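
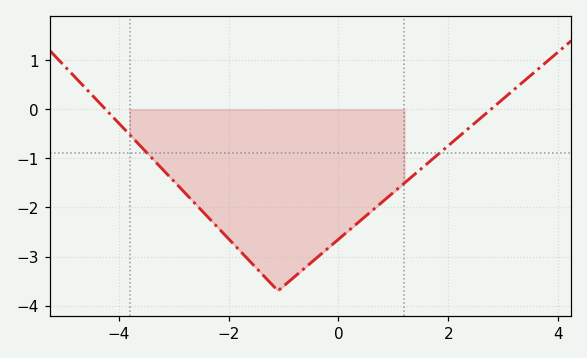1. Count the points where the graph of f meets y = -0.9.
2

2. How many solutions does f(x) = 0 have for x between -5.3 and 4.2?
2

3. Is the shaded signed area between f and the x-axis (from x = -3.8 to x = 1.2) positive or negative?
negative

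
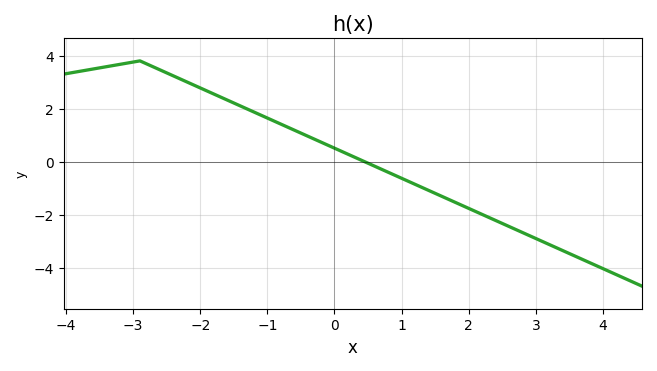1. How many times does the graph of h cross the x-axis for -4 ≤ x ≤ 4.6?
1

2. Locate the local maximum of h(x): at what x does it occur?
-2.9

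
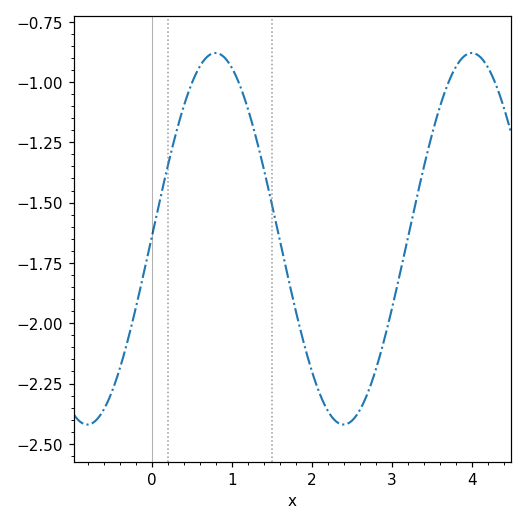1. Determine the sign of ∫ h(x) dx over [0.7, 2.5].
negative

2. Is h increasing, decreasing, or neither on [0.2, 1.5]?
neither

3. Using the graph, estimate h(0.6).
-0.934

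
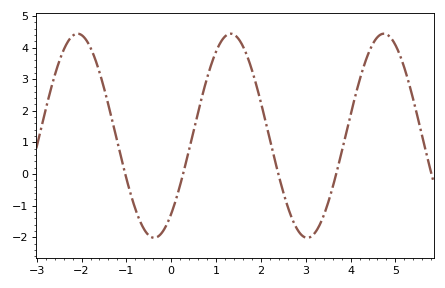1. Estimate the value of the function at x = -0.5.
-1.94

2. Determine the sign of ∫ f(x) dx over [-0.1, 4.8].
positive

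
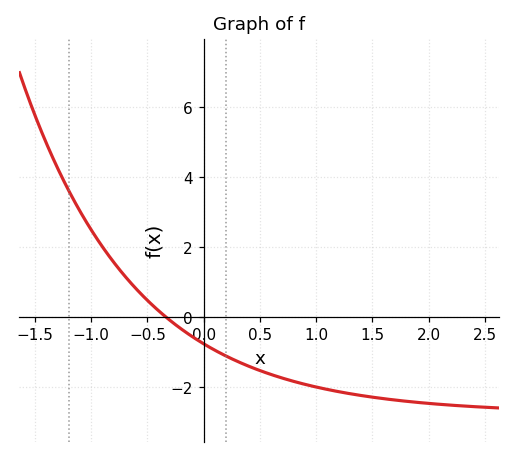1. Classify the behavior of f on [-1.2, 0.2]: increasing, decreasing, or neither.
decreasing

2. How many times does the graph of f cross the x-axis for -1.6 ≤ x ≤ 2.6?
1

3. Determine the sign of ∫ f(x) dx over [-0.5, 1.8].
negative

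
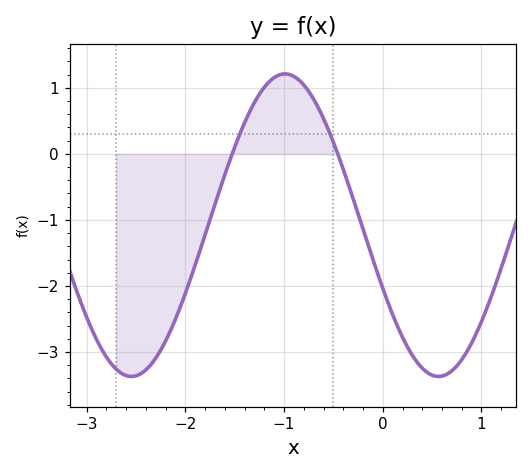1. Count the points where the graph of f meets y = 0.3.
2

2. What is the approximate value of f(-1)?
1.21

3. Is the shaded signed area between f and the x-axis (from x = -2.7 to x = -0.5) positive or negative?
negative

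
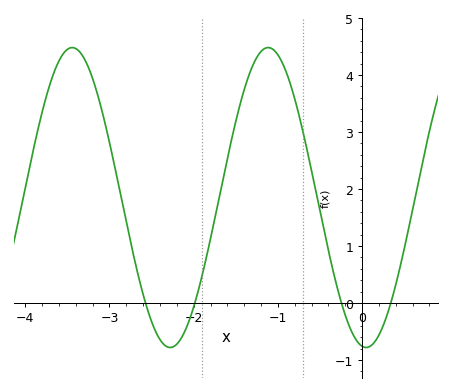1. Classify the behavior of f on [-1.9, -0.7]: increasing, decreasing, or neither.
neither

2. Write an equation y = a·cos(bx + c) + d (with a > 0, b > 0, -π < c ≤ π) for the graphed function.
y = 2.63cos(2.7x + 3) + 1.85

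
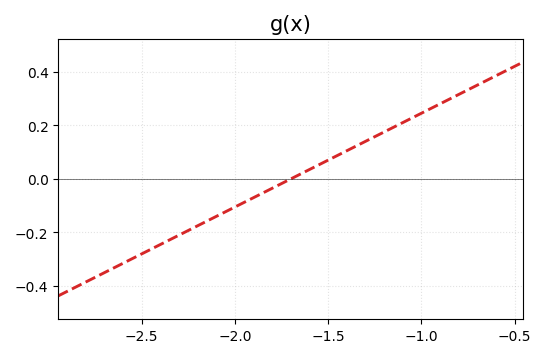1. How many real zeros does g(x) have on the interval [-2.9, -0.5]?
1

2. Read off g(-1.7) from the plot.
0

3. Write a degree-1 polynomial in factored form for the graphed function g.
y = 0.35(x + 1.7)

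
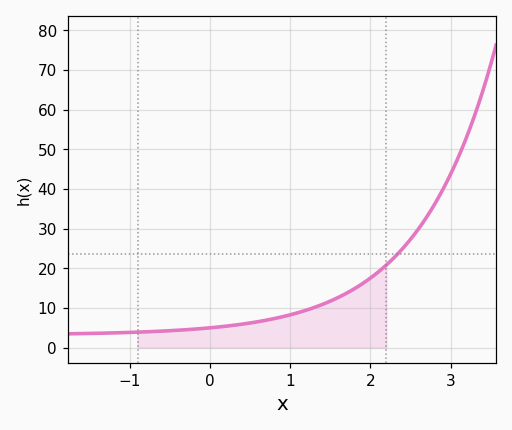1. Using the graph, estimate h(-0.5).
4.25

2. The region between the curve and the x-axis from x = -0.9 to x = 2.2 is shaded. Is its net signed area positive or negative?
positive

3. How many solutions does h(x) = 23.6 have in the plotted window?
1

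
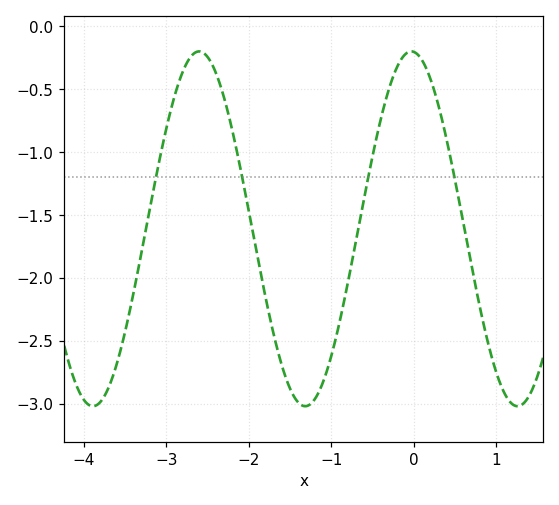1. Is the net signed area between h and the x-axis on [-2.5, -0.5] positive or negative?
negative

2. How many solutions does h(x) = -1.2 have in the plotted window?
4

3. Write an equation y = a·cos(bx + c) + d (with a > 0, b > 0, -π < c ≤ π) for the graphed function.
y = 1.41cos(2.4x + 0.07) - 1.61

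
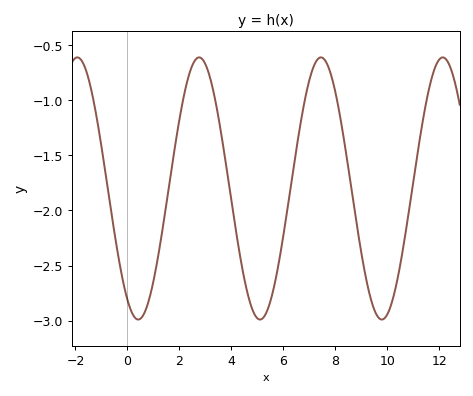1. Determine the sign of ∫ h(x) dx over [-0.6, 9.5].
negative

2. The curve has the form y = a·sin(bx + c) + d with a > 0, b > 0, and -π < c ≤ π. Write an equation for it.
y = 1.19sin(1.3x - 2.1) - 1.8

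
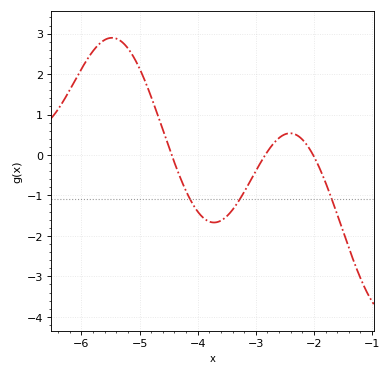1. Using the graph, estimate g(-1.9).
-0.334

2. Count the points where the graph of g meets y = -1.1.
3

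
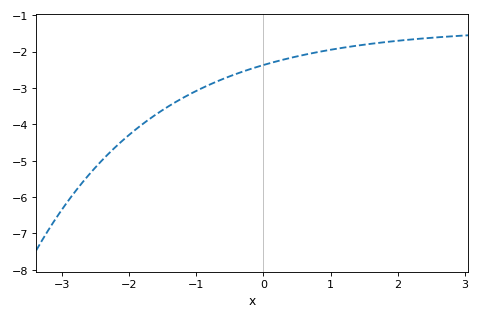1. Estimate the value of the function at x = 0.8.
-2.02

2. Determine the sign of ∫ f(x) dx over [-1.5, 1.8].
negative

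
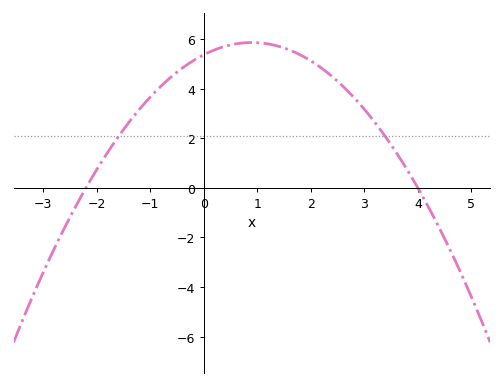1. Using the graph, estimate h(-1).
3.6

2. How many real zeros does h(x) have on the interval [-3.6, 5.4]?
2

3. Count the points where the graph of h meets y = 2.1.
2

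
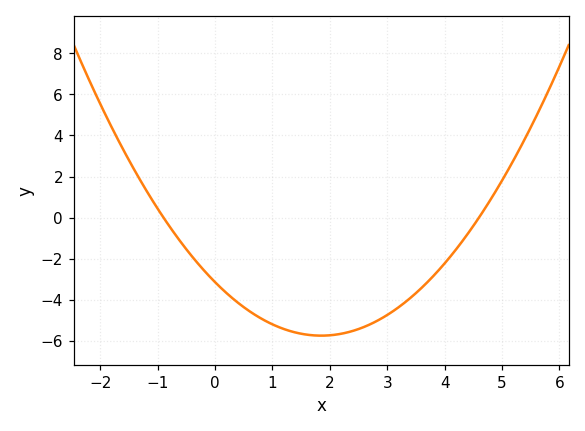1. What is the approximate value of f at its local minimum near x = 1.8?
-5.75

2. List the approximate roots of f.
-0.9, 4.6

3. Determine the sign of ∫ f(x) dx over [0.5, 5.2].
negative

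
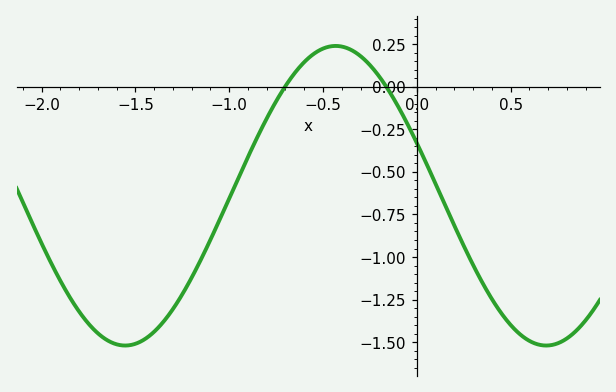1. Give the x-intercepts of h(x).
-0.703, -0.162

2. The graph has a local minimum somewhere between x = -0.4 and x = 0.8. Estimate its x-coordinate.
0.69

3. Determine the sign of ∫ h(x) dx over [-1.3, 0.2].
negative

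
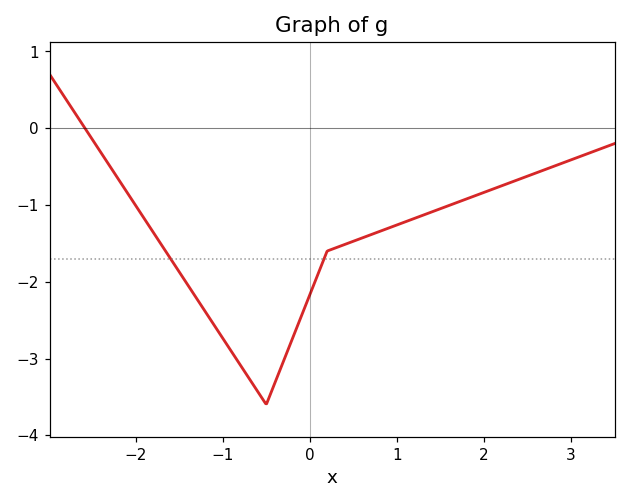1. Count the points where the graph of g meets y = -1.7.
2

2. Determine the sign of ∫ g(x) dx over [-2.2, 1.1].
negative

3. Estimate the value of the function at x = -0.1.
-2.46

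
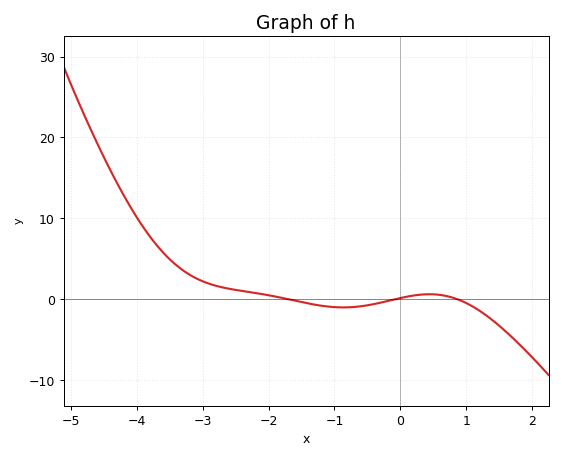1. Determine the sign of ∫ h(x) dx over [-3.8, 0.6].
positive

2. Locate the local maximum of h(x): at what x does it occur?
0.441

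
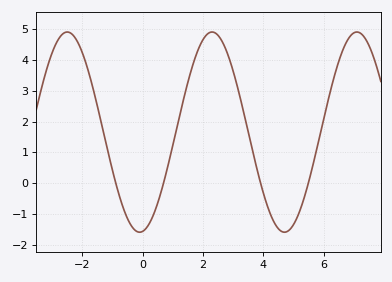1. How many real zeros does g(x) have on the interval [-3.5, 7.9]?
4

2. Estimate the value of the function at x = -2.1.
4.5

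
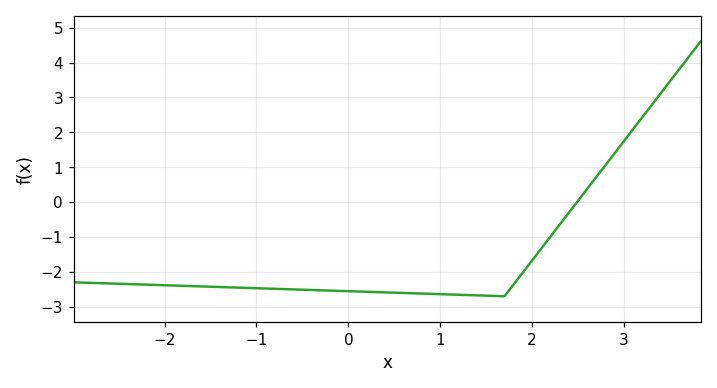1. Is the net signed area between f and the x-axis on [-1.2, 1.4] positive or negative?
negative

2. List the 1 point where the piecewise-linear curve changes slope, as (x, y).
(1.7, -2.7)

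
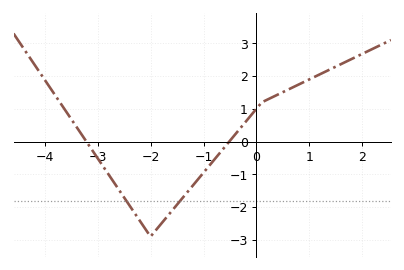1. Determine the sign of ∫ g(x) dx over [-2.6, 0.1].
negative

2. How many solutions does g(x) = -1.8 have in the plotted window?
2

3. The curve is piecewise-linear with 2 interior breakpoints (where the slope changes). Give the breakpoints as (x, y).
(-2, -2.9); (0.1, 1.2)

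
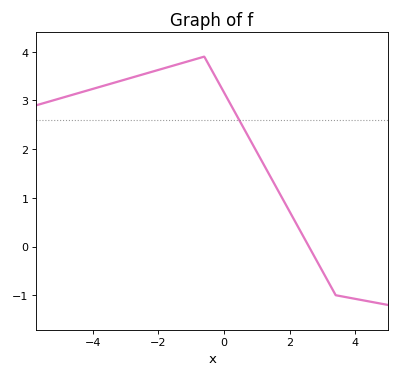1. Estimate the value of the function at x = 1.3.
1.6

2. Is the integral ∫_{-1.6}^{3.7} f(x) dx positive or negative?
positive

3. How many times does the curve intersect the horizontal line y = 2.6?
1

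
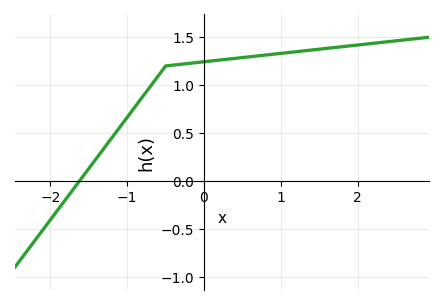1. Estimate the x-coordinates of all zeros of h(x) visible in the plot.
-1.6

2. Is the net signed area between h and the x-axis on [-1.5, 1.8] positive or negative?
positive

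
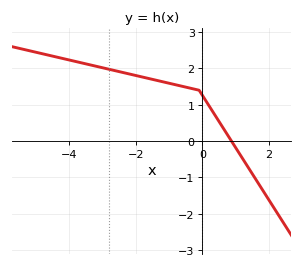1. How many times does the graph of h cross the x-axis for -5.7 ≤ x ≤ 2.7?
1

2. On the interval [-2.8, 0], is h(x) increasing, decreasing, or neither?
decreasing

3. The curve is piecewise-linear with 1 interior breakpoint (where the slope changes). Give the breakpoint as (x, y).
(-0.1, 1.4)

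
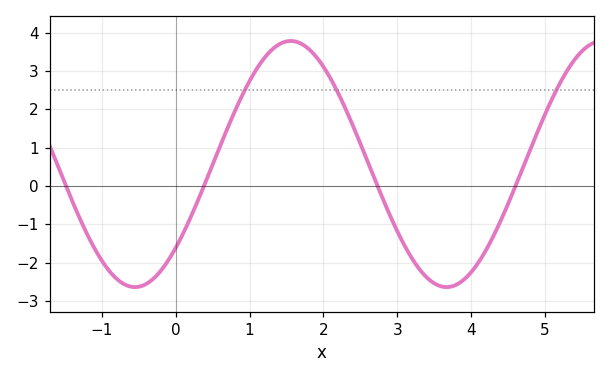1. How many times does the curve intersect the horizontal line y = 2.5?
3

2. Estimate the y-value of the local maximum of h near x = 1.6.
3.78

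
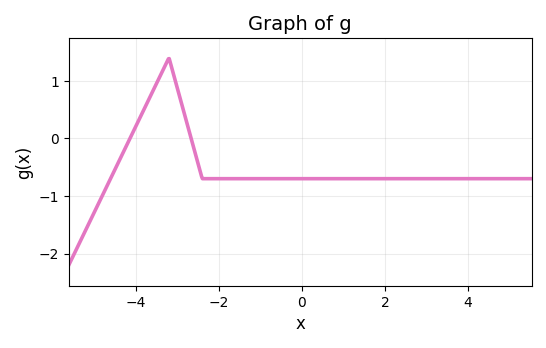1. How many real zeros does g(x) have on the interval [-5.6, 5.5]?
2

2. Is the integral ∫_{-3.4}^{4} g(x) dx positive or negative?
negative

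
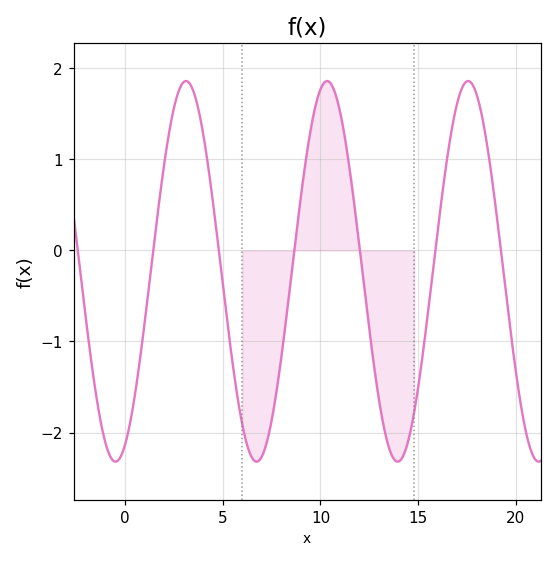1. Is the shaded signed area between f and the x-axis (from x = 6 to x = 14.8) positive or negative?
negative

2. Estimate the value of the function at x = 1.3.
-0.252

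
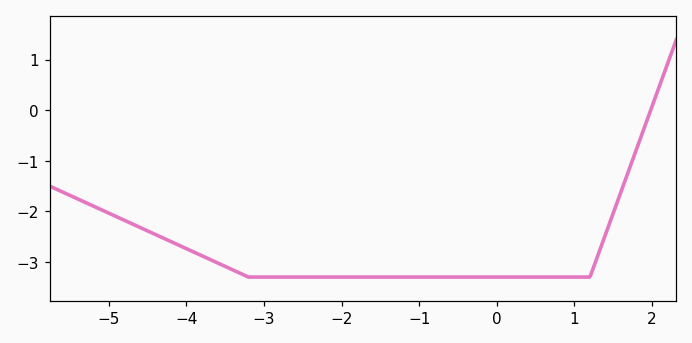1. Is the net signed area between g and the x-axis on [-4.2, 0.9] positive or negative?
negative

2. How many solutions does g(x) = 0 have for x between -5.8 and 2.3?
1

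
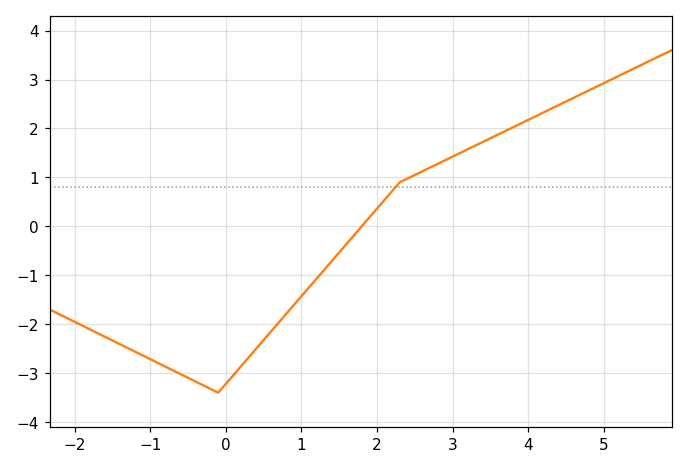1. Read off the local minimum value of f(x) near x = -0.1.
-3.4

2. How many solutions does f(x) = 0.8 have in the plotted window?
1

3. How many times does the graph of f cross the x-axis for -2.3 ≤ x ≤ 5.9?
1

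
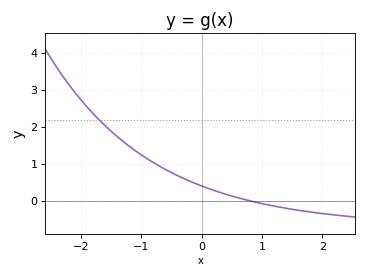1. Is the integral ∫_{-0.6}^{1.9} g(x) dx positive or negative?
positive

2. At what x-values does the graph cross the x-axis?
0.793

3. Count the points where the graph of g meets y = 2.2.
1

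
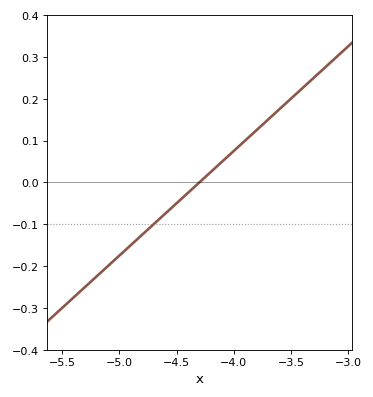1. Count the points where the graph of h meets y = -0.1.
1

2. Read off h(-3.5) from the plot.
0.2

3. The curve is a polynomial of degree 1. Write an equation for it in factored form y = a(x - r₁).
y = 0.25(x + 4.3)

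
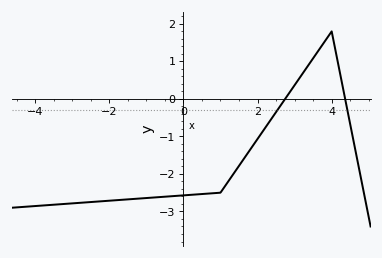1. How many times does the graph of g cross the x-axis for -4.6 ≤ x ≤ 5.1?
2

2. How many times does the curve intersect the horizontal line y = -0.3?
2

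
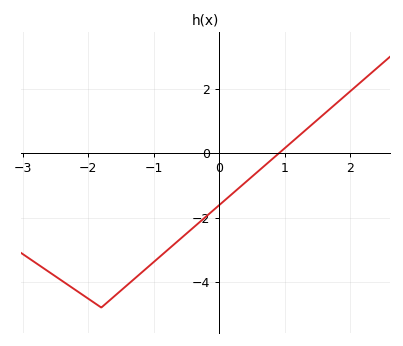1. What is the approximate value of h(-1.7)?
-4.62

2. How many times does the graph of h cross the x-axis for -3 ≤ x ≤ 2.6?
1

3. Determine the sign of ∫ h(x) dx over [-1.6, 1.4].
negative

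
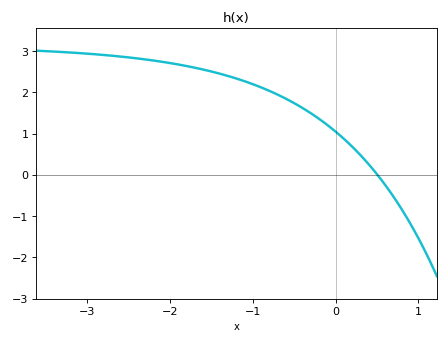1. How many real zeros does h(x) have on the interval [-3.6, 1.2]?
1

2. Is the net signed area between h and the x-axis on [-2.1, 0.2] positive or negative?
positive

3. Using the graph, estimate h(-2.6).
2.87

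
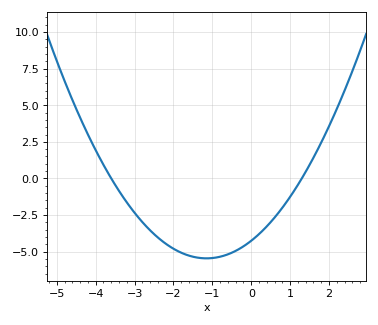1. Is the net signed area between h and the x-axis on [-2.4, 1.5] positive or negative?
negative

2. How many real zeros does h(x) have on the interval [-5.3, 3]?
2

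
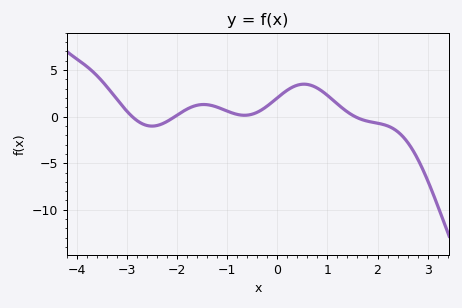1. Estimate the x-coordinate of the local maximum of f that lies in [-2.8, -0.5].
-1.4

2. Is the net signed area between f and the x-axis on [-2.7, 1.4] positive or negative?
positive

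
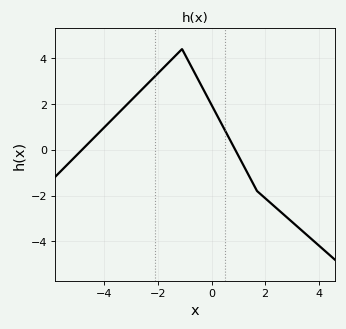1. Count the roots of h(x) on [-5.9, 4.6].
2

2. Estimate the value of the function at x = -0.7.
3.6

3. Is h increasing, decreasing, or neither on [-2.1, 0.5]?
neither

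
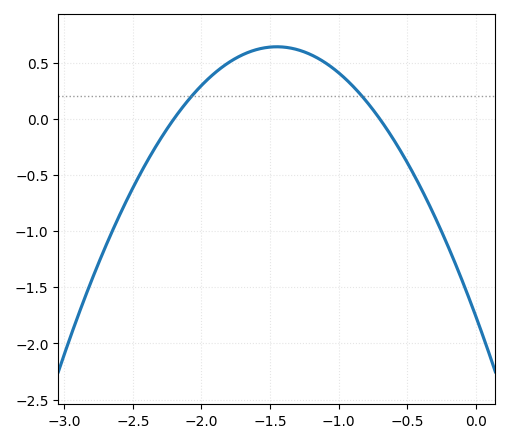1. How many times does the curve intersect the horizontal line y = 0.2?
2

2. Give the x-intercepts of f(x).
-2.2, -0.7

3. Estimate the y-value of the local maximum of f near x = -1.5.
0.641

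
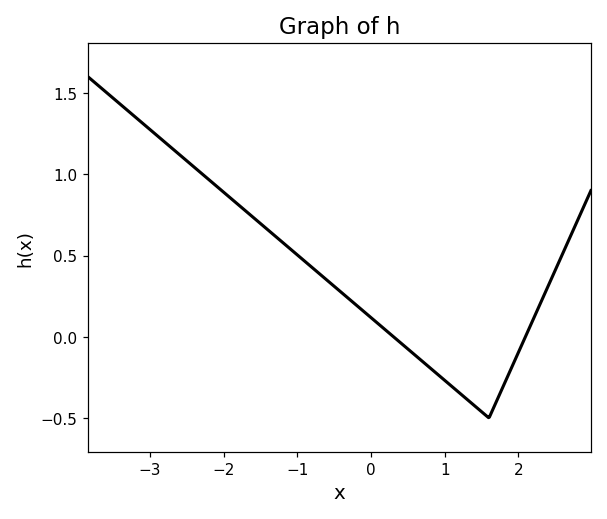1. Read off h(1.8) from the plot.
-0.297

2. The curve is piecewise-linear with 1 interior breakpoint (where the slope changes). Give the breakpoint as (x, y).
(1.6, -0.5)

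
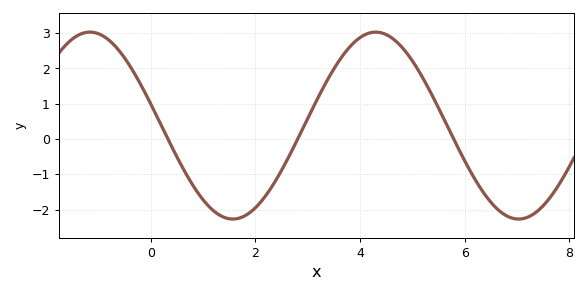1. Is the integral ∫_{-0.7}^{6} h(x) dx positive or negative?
positive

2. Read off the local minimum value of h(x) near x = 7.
-2.3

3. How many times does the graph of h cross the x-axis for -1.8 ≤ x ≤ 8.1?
3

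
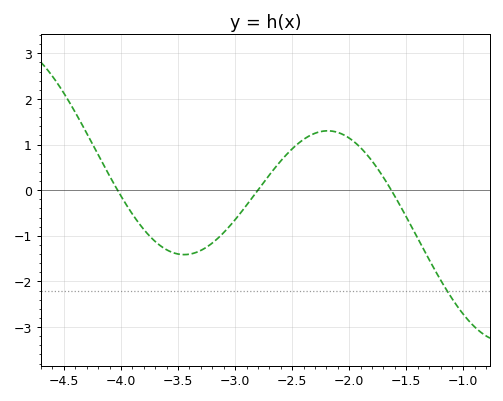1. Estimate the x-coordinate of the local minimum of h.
-3.45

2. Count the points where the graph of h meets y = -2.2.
1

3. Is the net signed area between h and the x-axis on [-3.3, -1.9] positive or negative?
positive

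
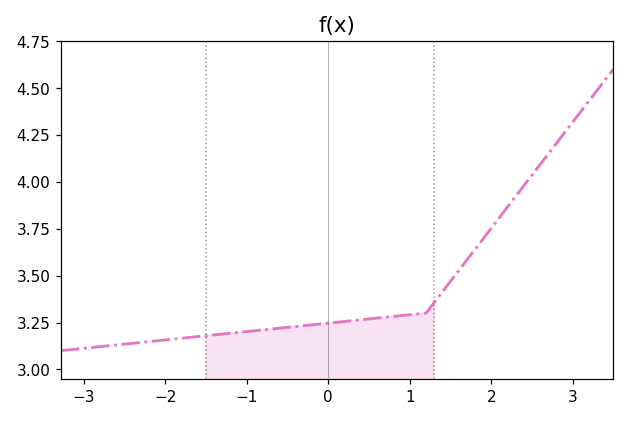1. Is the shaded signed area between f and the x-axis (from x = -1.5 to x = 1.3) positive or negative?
positive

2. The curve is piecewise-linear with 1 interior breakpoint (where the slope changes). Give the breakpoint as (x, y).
(1.2, 3.3)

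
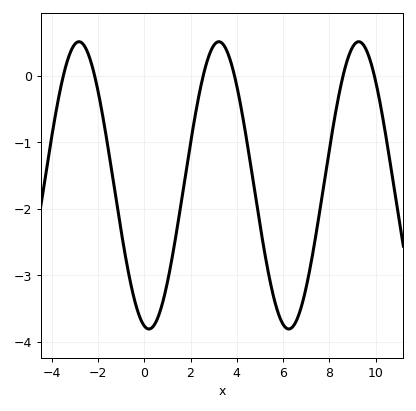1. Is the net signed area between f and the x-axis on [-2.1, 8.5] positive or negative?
negative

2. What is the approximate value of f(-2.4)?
0.31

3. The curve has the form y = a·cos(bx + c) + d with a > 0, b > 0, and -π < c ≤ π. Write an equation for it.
y = 2.16cos(1.04x + 2.93) - 1.65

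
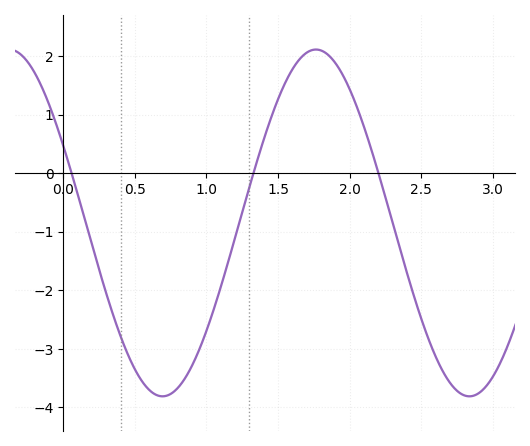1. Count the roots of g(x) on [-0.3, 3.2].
3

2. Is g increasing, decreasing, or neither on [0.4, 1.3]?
neither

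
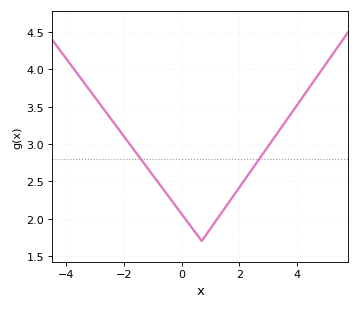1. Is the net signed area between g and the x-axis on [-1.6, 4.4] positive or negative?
positive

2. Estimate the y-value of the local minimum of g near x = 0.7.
1.7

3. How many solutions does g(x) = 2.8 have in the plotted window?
2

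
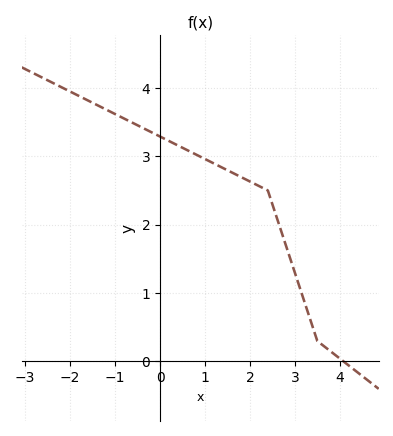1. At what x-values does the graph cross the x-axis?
4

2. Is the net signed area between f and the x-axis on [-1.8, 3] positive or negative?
positive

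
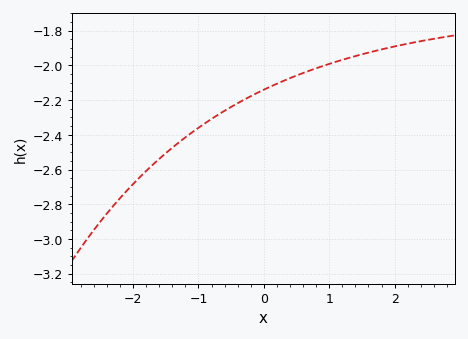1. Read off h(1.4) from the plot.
-1.94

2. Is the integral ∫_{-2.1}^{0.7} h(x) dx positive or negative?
negative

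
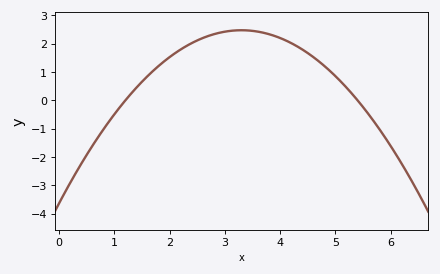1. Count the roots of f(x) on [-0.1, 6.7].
2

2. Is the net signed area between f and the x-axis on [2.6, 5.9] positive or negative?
positive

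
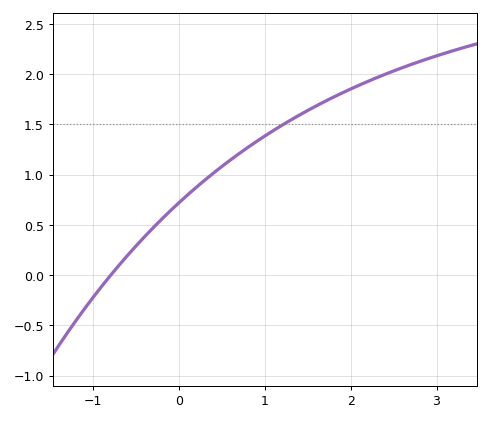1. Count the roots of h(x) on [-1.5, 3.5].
1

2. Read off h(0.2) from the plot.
0.85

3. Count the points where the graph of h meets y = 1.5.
1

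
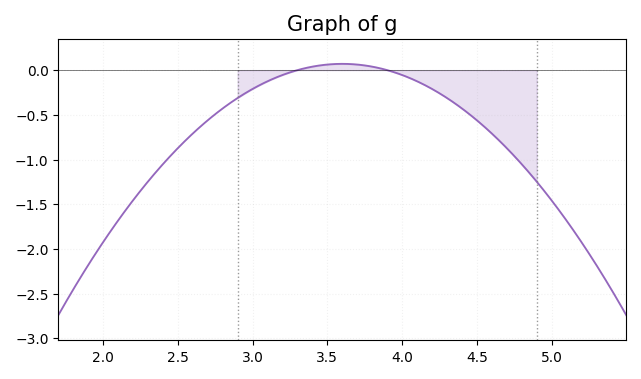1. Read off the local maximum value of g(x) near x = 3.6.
0.07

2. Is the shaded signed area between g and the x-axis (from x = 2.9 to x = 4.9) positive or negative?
negative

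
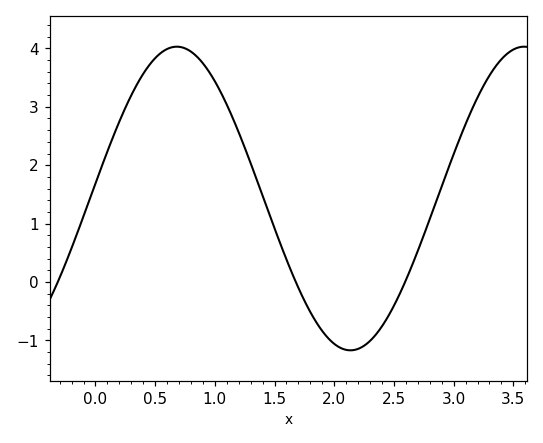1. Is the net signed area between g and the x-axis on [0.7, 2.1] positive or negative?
positive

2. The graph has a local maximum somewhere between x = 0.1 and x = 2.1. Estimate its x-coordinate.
0.681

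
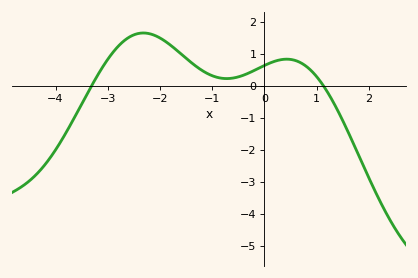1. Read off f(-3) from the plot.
0.8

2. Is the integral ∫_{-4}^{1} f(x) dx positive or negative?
positive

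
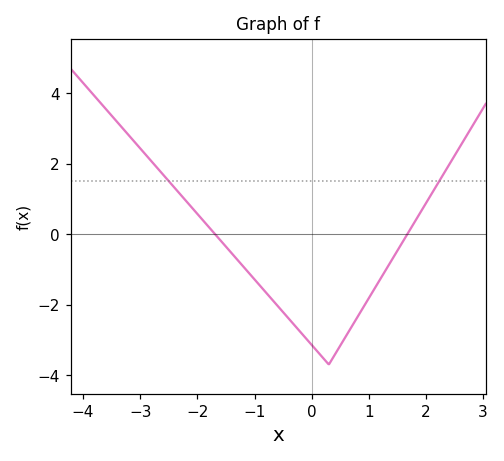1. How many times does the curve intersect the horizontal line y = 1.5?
2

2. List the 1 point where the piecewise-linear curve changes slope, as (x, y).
(0.3, -3.7)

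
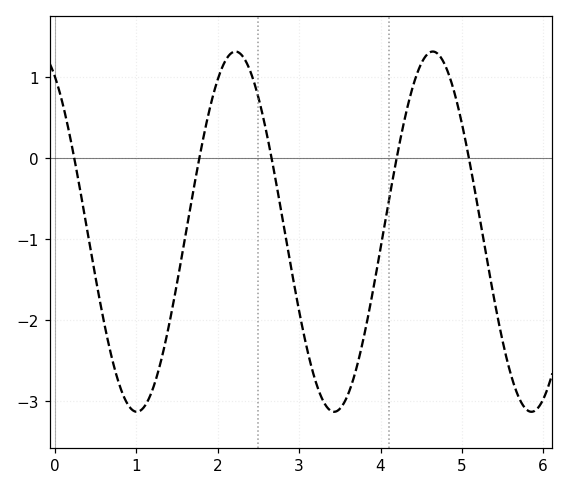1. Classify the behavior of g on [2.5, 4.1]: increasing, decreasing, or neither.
neither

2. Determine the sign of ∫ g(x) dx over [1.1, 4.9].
negative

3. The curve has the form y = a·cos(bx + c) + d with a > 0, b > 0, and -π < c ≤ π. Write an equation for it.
y = 2.22cos(2.59x + 0.542) - 0.91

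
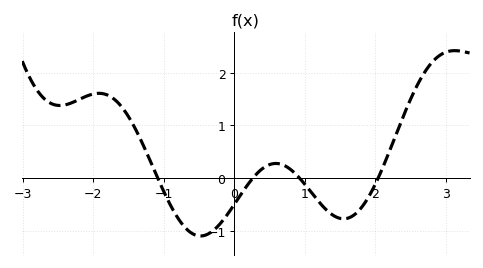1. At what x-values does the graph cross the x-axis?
-1.1, 0.3, 0.9, 2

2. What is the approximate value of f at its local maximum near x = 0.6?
0.3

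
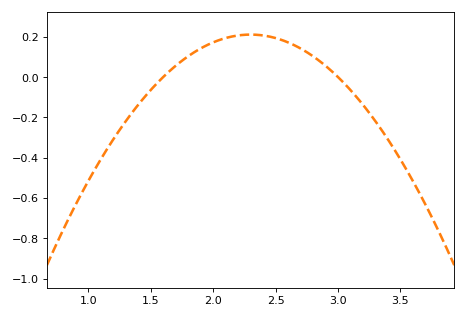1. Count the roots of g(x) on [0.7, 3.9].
2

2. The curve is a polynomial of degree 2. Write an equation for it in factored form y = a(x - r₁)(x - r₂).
y = -0.43(x - 1.6)(x - 3)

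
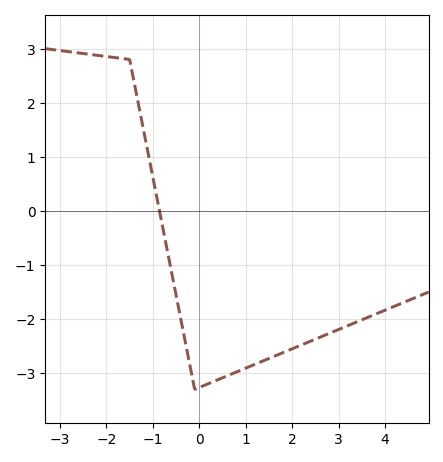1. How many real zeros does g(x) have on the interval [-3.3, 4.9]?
1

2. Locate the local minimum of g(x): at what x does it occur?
0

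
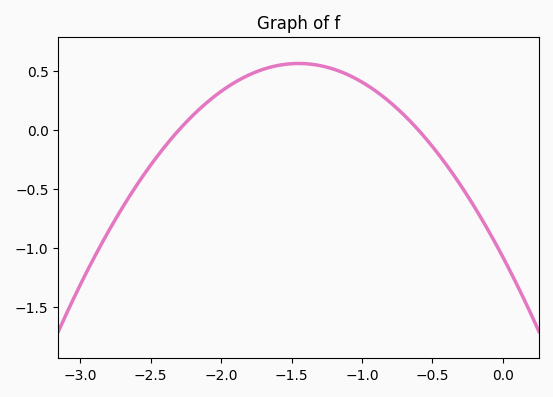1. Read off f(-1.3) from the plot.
0.55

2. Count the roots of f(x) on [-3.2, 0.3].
2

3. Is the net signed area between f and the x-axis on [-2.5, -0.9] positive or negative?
positive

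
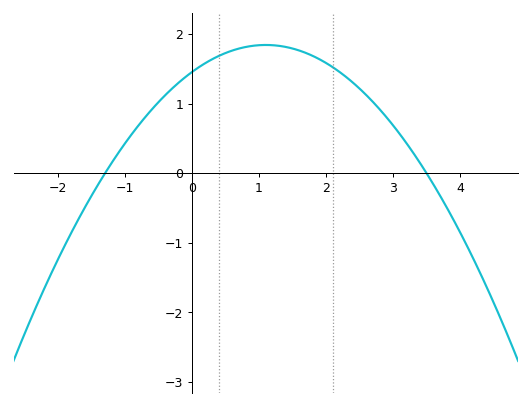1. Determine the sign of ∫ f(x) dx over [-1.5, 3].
positive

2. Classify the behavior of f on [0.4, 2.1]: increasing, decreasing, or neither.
neither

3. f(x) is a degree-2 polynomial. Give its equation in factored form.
y = -0.32(x + 1.3)(x - 3.5)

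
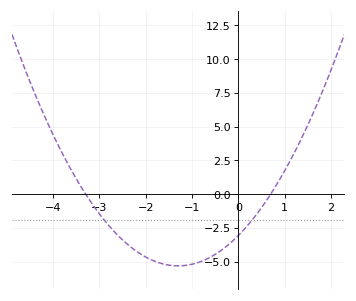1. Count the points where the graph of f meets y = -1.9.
2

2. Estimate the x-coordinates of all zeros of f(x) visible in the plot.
-3.3, 0.7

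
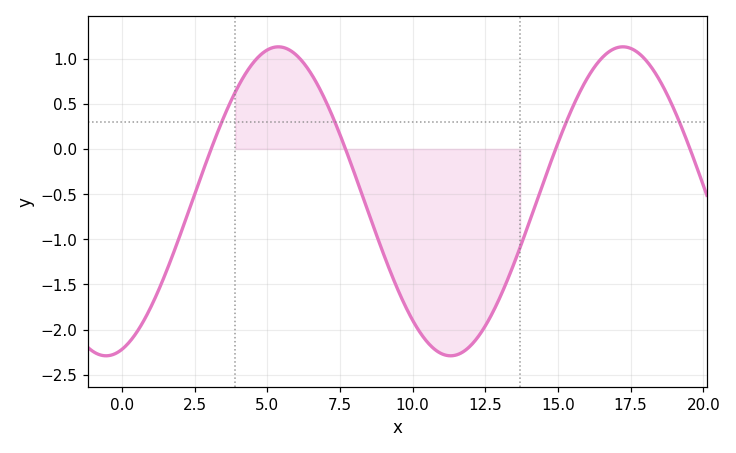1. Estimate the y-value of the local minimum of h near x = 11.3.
-2.29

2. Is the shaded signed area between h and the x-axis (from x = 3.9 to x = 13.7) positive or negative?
negative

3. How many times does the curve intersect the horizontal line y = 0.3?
4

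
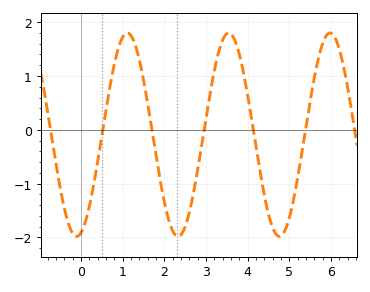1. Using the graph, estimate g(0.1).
-1.7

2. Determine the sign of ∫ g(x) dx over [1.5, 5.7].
negative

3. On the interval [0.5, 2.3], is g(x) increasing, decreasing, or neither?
neither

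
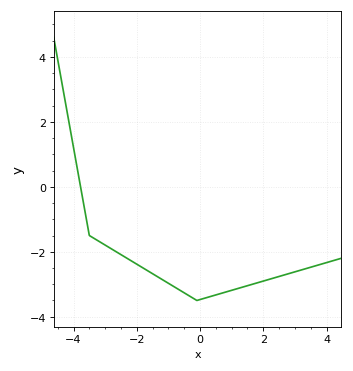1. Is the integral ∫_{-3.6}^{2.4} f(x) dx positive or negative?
negative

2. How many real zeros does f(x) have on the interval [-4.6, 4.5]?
1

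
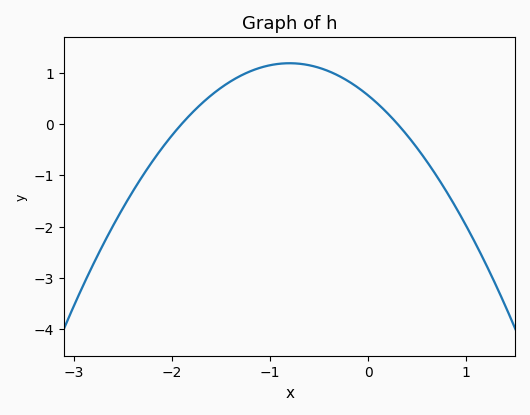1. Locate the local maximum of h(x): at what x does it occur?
-0.8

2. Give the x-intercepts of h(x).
-1.9, 0.3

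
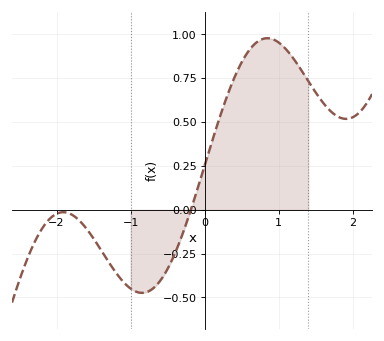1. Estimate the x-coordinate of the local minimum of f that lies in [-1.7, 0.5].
-0.8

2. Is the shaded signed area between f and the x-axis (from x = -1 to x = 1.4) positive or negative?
positive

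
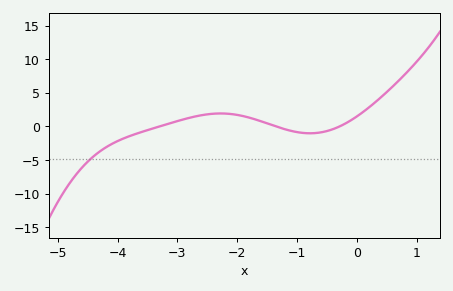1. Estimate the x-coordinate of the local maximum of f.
-2.3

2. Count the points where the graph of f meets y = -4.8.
1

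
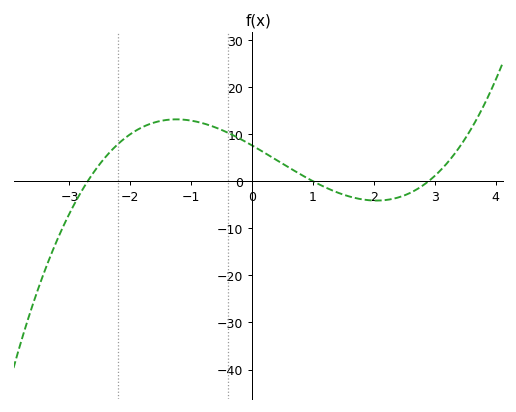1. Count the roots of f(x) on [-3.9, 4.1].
3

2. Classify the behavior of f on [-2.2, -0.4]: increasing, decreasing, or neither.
neither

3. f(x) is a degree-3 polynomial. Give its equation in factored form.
y = 0.97(x + 2.7)(x - 1)(x - 2.9)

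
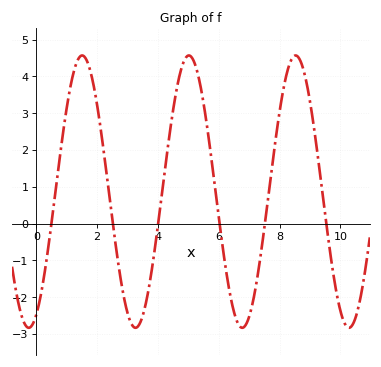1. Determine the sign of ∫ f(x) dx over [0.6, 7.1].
positive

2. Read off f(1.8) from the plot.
4.08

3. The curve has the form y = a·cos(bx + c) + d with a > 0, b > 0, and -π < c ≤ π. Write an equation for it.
y = 3.7cos(1.79x - 2.7) + 0.87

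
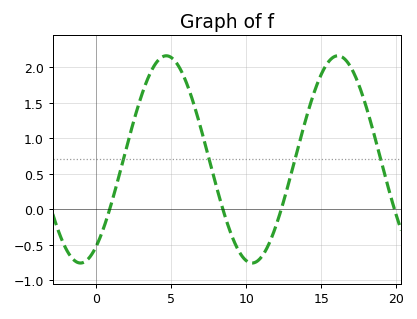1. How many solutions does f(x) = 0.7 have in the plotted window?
4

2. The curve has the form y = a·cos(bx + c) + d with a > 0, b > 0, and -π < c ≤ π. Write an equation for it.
y = 1.46cos(0.55x - 2.57) + 0.7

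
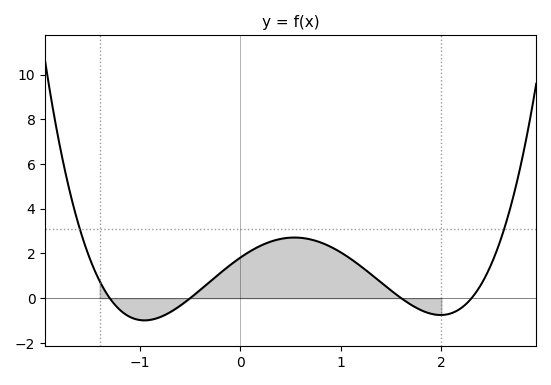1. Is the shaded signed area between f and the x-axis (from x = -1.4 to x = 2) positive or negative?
positive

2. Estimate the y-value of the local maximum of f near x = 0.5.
2.8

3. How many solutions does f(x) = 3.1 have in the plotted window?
2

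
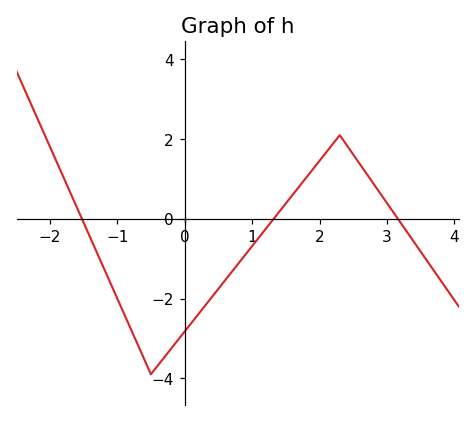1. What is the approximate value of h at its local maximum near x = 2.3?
2.1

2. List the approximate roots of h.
-1.52, 1.32, 3.16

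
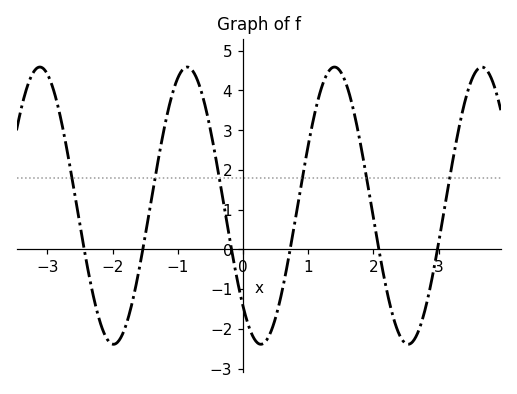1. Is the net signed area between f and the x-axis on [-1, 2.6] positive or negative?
positive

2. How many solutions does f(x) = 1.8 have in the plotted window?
6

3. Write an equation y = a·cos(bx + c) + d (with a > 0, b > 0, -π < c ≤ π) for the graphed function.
y = 3.49cos(2.78x + 2.38) + 1.1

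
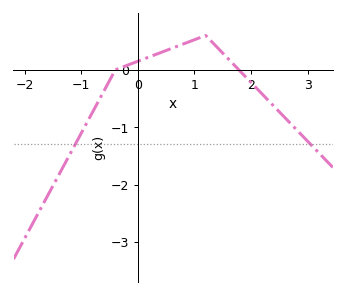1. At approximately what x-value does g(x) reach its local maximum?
1.2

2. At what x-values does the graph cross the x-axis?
-0.4, 1.8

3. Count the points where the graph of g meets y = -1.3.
2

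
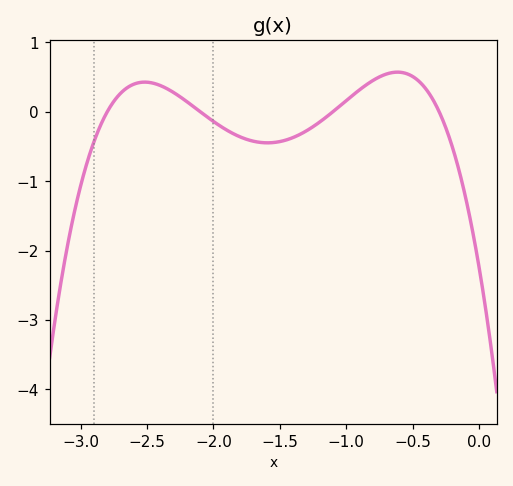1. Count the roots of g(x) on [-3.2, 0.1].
4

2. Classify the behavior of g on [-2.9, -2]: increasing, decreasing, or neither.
neither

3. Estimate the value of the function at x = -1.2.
-0.149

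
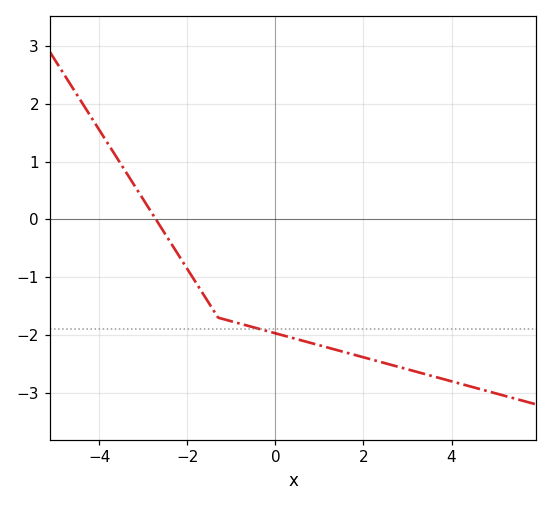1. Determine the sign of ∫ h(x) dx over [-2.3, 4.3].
negative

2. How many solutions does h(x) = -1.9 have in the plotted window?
1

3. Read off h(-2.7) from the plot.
-0.017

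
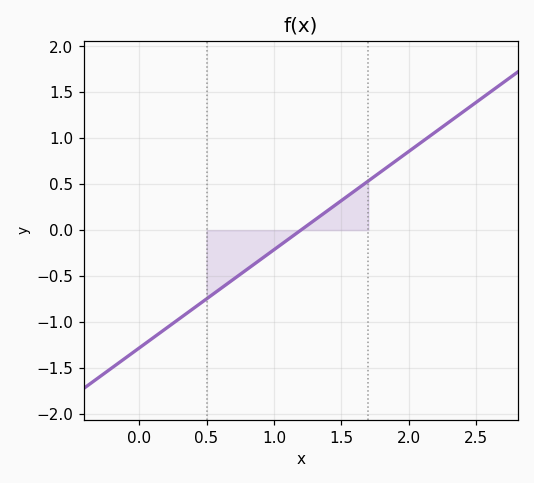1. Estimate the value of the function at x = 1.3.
0.1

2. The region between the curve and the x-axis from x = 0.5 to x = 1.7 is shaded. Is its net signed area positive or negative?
negative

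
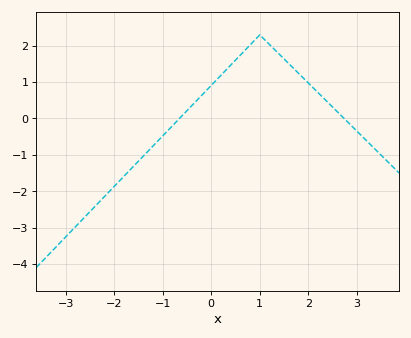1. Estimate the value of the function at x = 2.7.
0.051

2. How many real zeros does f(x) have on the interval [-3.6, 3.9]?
2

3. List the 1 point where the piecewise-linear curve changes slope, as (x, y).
(1, 2.3)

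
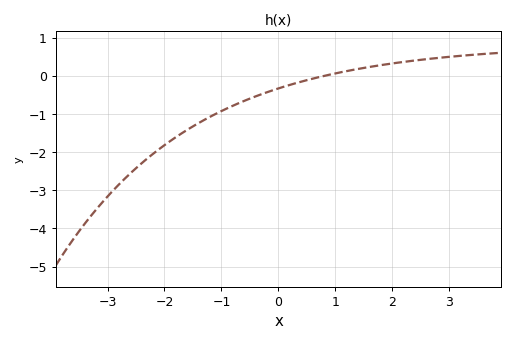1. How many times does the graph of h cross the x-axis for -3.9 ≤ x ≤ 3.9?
1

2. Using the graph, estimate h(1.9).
0.303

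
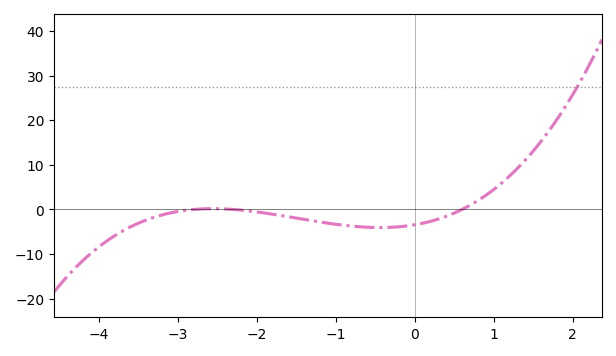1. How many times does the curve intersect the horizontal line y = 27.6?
1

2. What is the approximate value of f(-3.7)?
-5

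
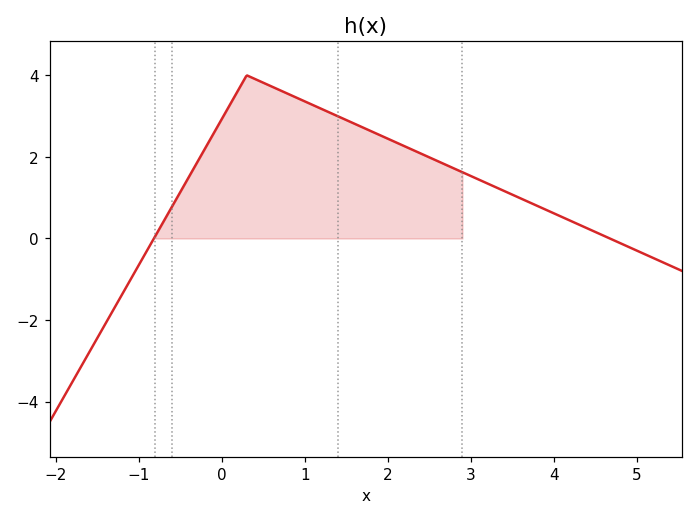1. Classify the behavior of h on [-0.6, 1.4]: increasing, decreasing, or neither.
neither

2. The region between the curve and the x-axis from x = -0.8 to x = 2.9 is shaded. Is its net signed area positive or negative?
positive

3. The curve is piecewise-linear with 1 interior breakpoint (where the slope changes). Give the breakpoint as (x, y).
(0.3, 4)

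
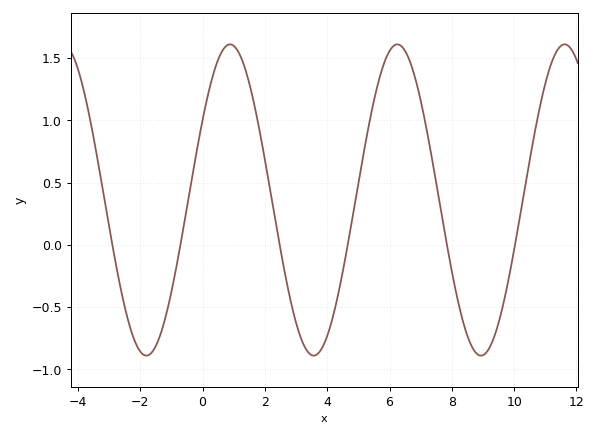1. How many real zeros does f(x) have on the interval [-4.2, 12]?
6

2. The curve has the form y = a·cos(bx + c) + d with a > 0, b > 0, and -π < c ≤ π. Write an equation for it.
y = 1.25cos(1.2x - 1) + 0.36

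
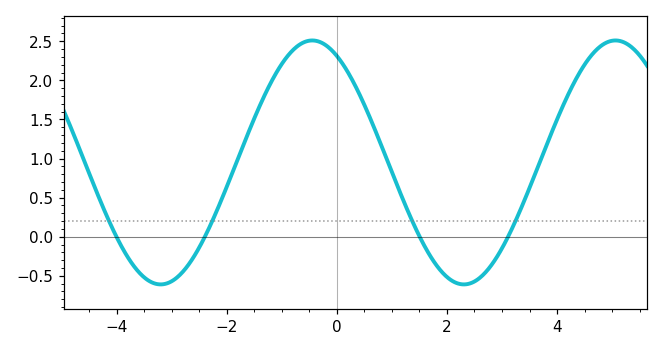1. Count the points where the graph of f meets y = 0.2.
4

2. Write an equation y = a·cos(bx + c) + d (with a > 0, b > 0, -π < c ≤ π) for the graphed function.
y = 1.56cos(1.1x + 0.51) + 0.95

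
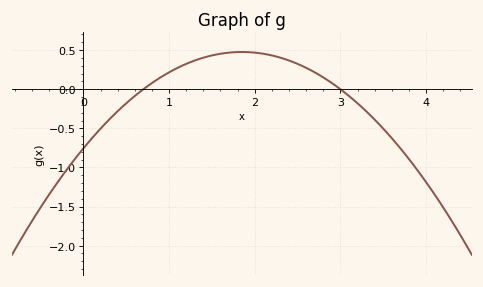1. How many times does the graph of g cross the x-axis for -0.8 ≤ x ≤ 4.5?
2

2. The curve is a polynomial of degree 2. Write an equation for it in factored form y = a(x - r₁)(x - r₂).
y = -0.36(x - 0.7)(x - 3)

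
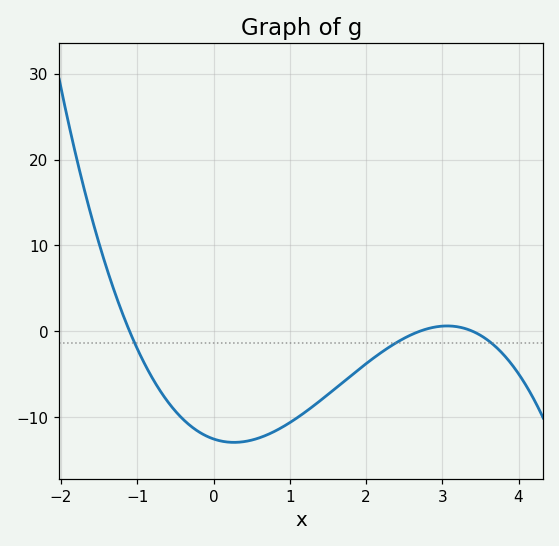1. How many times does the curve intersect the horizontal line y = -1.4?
3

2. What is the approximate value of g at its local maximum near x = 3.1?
0.631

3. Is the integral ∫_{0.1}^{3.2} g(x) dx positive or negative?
negative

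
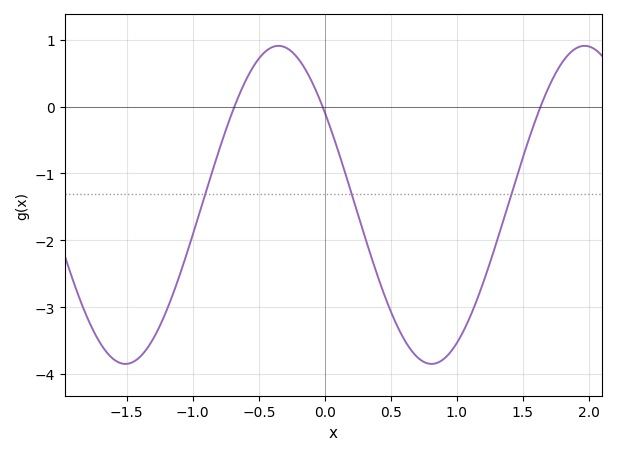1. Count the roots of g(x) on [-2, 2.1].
3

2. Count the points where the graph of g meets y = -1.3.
3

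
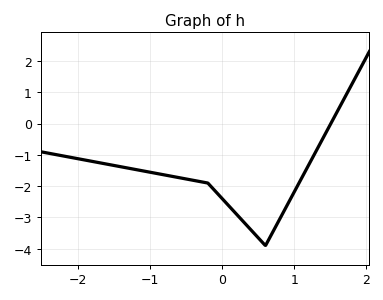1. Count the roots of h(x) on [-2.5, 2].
1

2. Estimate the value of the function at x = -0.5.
-1.77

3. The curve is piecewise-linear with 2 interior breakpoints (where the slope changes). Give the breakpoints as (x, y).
(-0.2, -1.9); (0.6, -3.9)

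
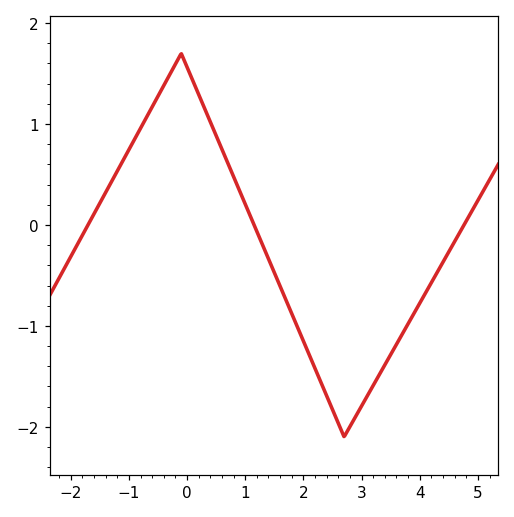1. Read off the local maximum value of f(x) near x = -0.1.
1.7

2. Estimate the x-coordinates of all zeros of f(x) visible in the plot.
-1.8, 1.2, 4.8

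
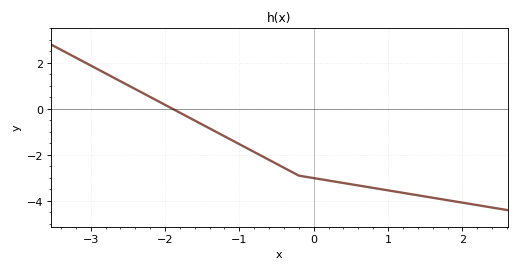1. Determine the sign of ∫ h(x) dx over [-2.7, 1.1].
negative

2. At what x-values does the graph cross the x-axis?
-1.9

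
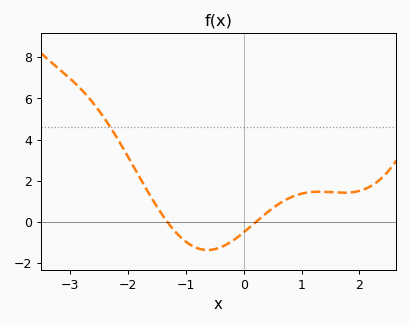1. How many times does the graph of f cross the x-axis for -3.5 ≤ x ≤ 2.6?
2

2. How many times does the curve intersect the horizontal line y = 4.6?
1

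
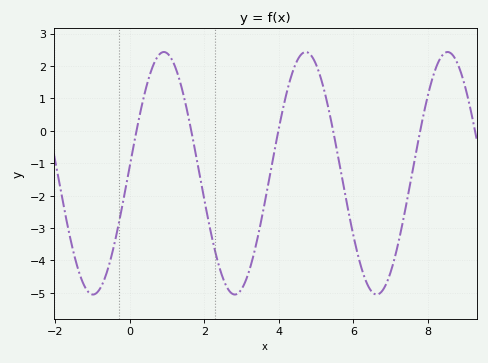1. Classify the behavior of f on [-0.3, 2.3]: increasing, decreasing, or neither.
neither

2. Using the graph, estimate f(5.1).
1.7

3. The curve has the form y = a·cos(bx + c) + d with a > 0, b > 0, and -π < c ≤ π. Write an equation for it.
y = 3.74cos(1.6x - 1.5) - 1.31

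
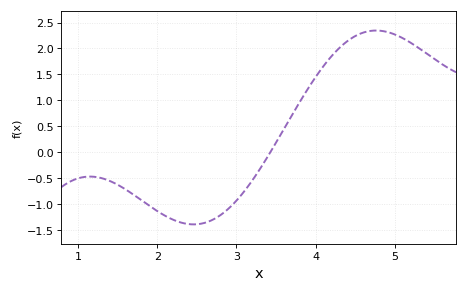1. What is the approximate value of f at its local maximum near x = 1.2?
-0.45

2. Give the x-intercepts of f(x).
3.4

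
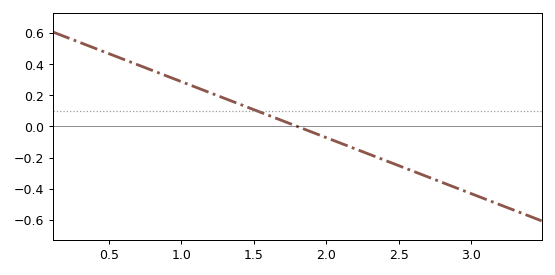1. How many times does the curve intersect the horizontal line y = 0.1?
1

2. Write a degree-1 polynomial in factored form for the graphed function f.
y = -0.36(x - 1.8)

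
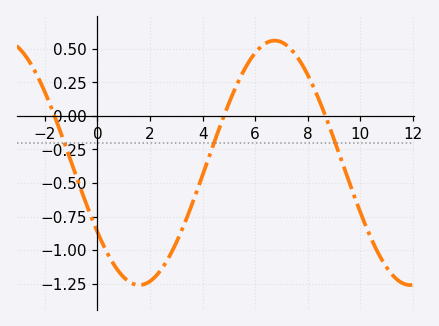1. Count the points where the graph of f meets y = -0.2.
3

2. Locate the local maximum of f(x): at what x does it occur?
6.74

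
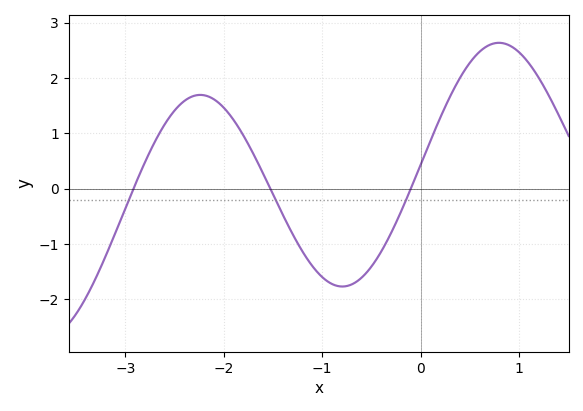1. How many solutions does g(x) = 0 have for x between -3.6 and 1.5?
3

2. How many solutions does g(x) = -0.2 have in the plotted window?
3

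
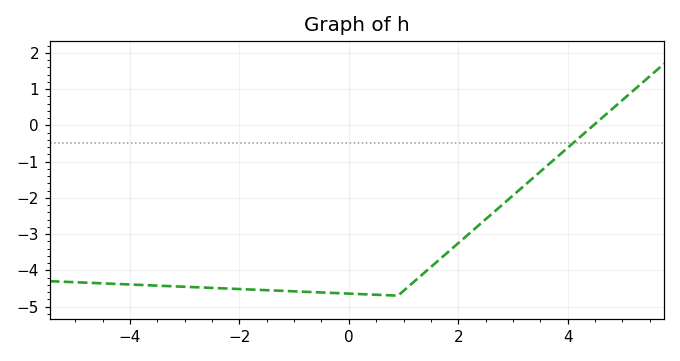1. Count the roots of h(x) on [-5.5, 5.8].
1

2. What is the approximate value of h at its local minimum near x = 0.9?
-4.7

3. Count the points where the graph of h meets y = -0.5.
1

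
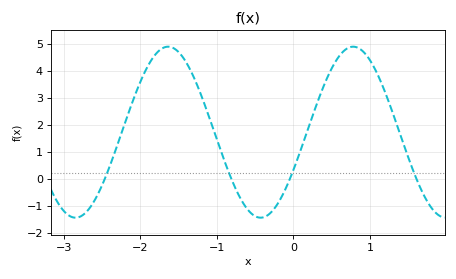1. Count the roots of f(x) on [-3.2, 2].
4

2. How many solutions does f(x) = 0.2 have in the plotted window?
4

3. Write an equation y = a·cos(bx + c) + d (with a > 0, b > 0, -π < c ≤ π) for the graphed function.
y = 3.17cos(2.6x - 2.03) + 1.72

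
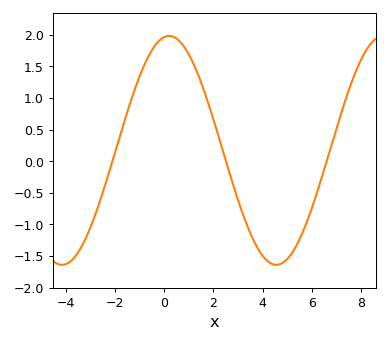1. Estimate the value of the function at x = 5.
-1.55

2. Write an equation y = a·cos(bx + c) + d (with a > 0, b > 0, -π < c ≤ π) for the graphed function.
y = 1.81cos(0.72x - 0.14) + 0.17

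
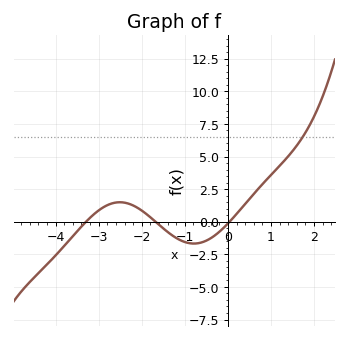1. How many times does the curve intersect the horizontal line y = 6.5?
1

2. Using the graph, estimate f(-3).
1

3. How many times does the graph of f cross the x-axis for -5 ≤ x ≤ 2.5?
3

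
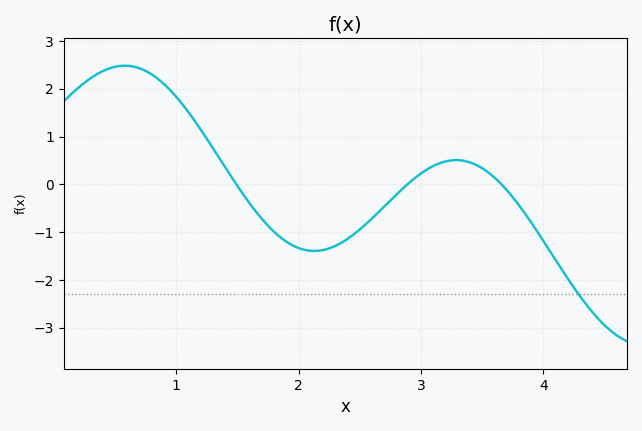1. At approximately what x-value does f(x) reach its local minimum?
2.13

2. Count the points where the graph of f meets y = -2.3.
1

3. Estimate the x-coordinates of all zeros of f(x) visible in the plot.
1.49, 2.89, 3.66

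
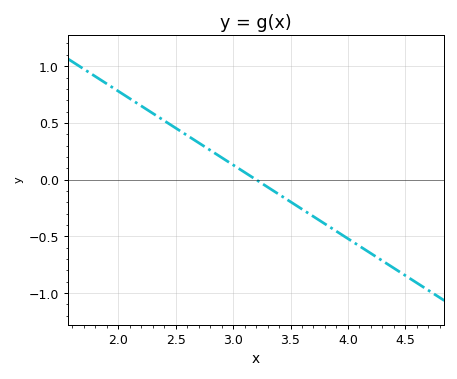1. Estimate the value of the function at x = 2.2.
0.65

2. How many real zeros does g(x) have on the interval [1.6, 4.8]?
1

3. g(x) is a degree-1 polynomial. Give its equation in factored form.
y = -0.65(x - 3.2)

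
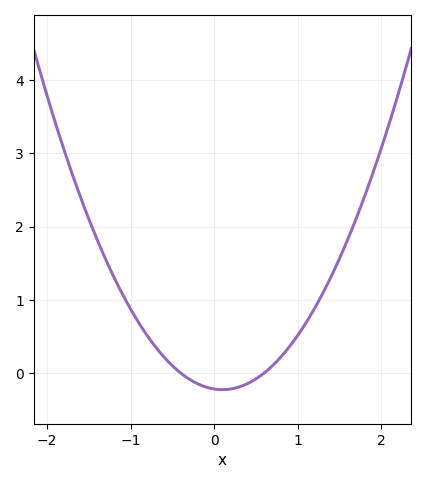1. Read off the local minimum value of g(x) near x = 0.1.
-0.2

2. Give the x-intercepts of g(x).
-0.4, 0.6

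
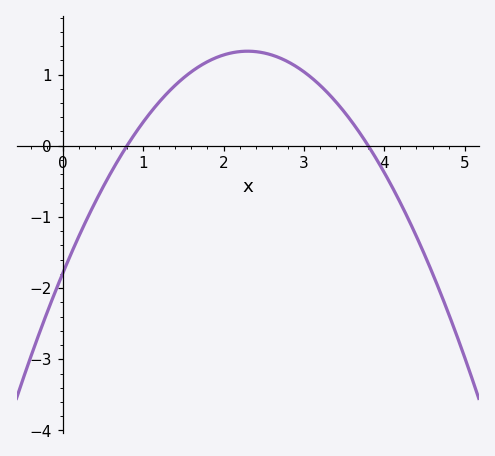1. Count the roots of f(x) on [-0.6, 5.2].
2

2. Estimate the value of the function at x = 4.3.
-1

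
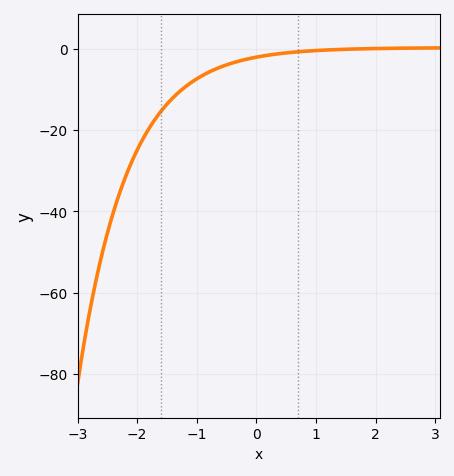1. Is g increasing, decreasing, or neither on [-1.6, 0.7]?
increasing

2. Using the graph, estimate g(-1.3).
-10.7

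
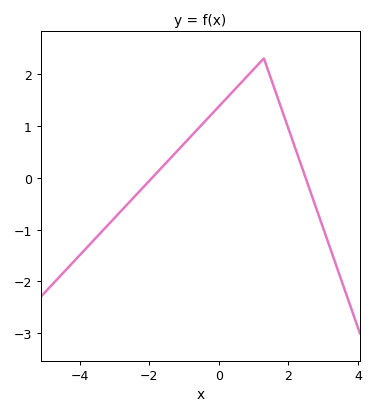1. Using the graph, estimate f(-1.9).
0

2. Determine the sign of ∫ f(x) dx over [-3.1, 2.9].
positive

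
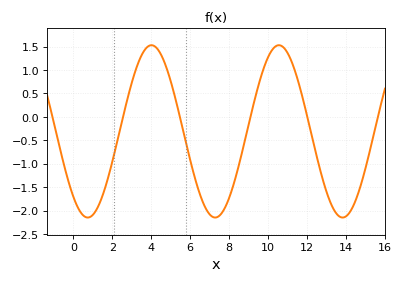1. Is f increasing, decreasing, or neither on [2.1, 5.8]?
neither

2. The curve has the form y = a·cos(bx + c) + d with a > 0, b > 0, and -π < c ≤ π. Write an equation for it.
y = 1.84cos(0.96x + 2.43) - 0.31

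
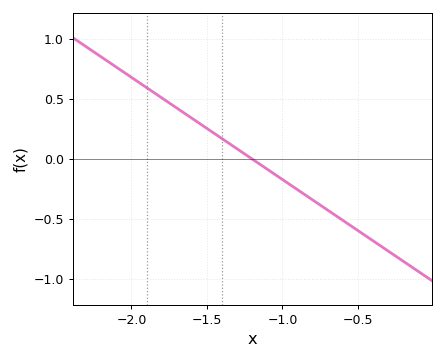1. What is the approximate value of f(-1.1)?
-0.085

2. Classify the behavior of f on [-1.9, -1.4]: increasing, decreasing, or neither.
decreasing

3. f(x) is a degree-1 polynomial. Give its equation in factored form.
y = -0.85(x + 1.2)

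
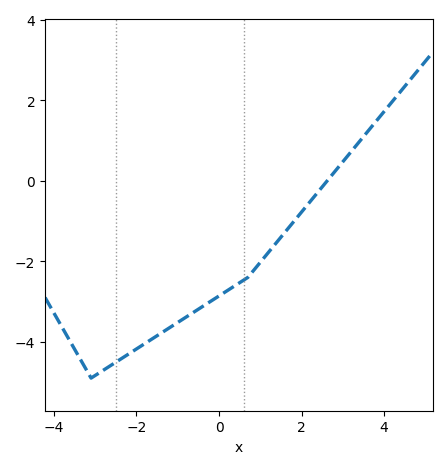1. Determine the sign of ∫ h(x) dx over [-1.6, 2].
negative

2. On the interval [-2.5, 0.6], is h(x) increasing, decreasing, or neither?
increasing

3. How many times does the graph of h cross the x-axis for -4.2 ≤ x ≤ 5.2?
1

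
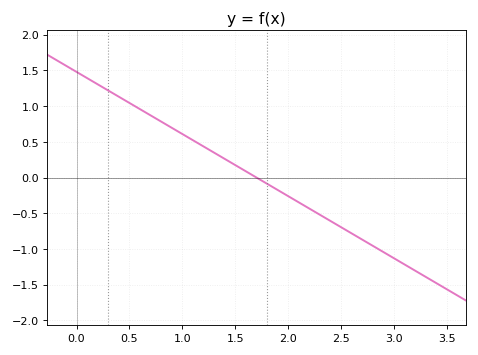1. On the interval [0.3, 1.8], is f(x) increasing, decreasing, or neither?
decreasing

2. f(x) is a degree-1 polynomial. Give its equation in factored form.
y = -0.87(x - 1.7)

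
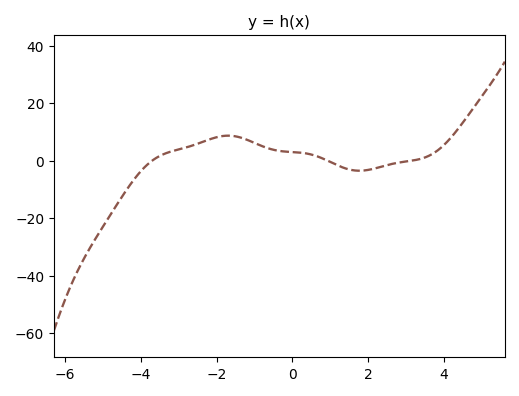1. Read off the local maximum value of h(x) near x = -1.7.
8.75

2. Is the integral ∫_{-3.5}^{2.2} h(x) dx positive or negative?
positive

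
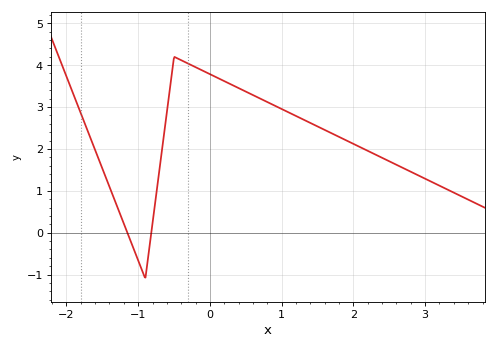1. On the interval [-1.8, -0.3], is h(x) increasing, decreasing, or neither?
neither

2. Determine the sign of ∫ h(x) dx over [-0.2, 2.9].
positive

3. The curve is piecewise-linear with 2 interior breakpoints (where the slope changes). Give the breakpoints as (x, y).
(-0.9, -1.1); (-0.5, 4.2)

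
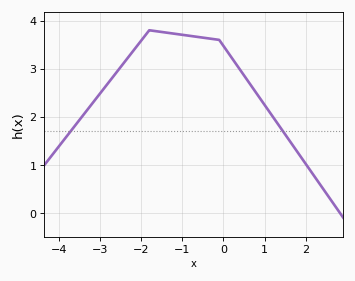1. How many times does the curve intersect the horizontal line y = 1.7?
2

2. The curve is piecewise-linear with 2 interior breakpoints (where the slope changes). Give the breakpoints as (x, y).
(-1.8, 3.8); (-0.1, 3.6)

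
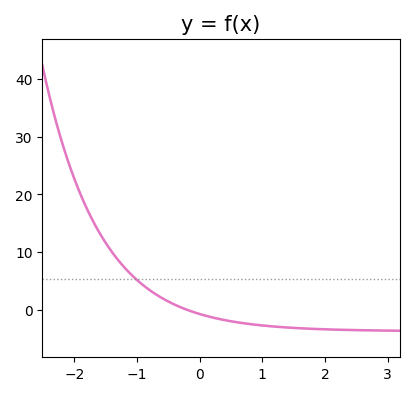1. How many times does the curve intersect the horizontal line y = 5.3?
1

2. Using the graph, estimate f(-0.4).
1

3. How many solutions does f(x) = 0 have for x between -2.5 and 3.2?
1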